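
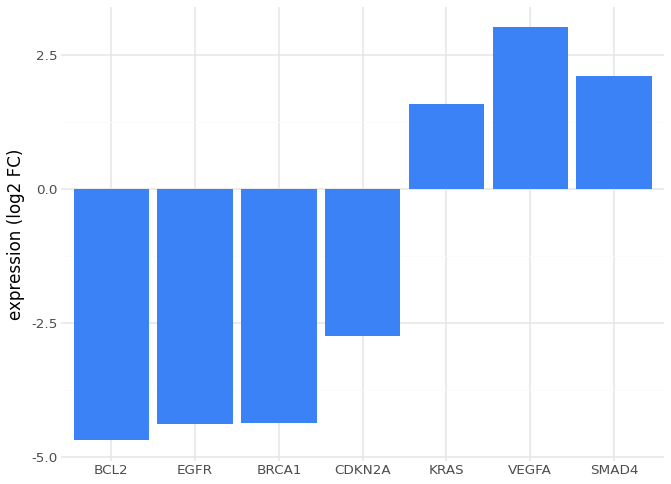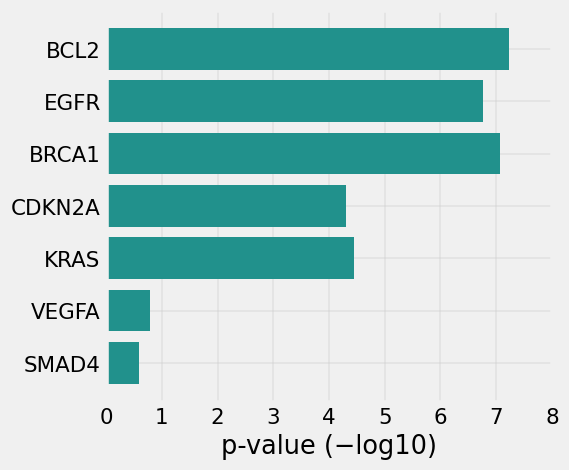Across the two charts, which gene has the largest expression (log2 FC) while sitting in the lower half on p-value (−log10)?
VEGFA

Chart 2 median p-value (−log10) ≈ 4; below-median genes: CDKN2A, VEGFA, SMAD4. Among those, VEGFA has the highest expression (log2 FC) (≈ 3).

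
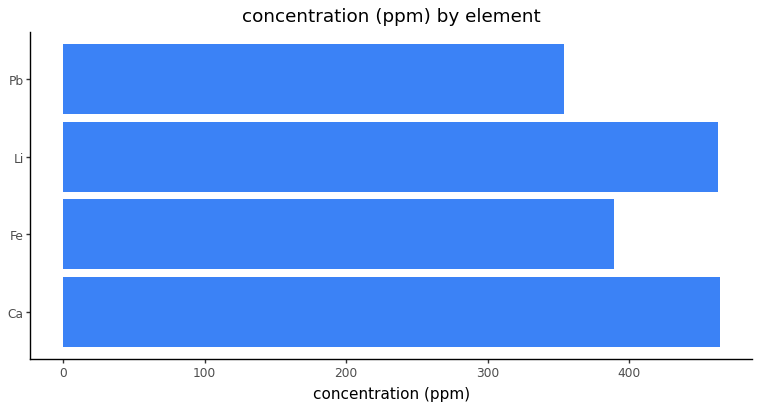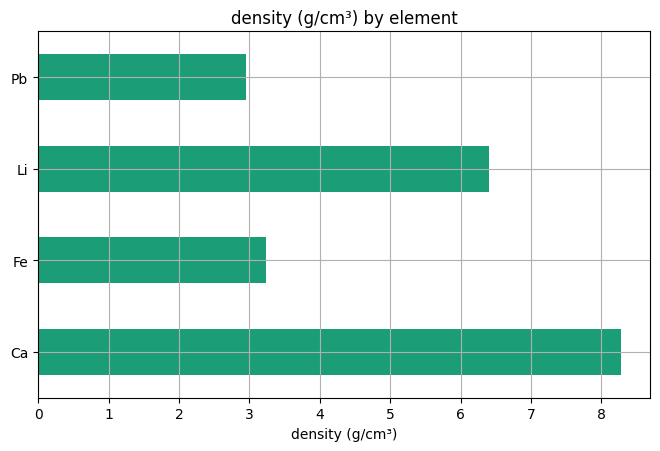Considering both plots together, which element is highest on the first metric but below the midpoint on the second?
Fe

Chart 2 median density (g/cm³) ≈ 5; below-median elements: Fe, Pb. Among those, Fe has the highest concentration (ppm) (≈ 400).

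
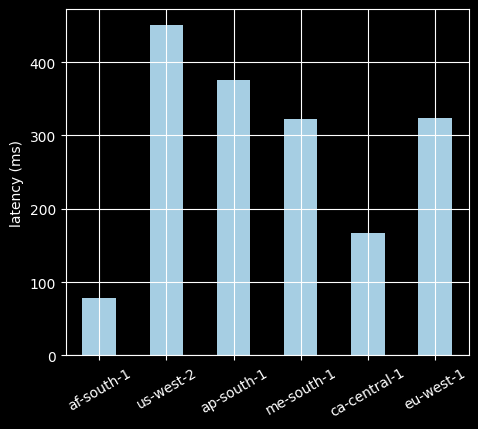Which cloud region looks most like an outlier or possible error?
af-south-1 ≈ 100; the rest sit between ≈ 150 and ≈ 450.

af-south-1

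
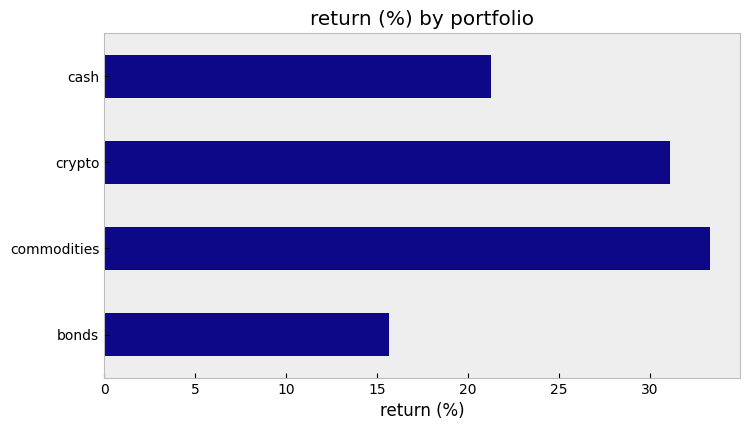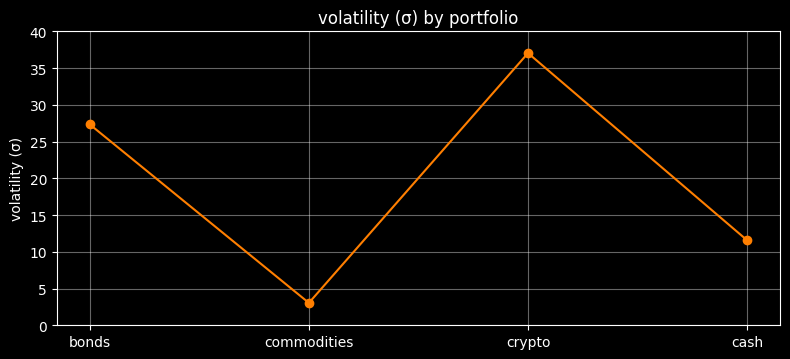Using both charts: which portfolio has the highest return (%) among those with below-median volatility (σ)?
commodities

Chart 2 median volatility (σ) ≈ 20; below-median portfolios: commodities, cash. Among those, commodities has the highest return (%) (≈ 35).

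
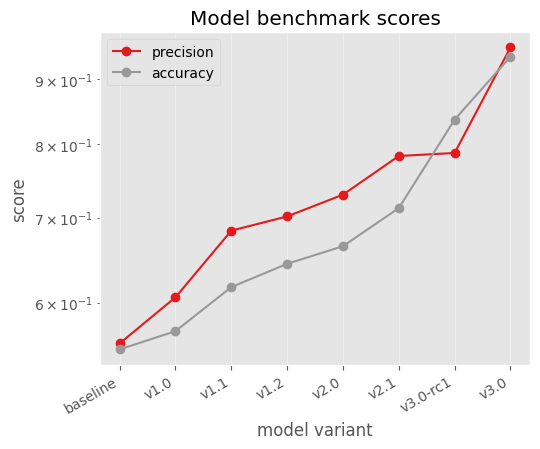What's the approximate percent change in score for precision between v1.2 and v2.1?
≈ +14.3%

v1.2 ≈ 0.70, v2.1 ≈ 0.80; (0.80 − 0.70) / 0.70 ≈ +14.3%.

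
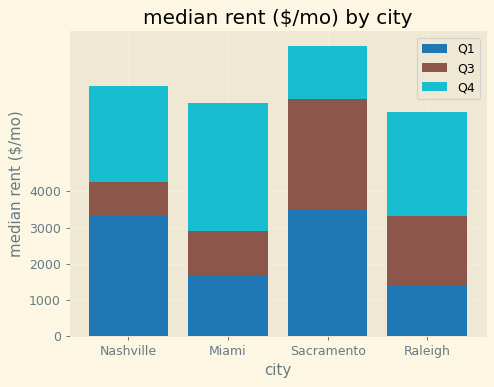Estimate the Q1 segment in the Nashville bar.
Q1 top ≈ 3000, bottom ≈ 0; segment ≈ 3000.

≈ 3000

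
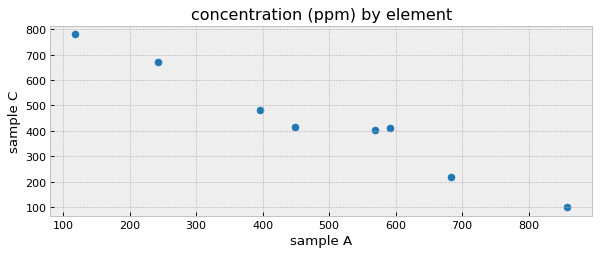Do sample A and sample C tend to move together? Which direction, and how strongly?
Points are negatively correlated; strong (|r| ≈ 1.0).

negative, strong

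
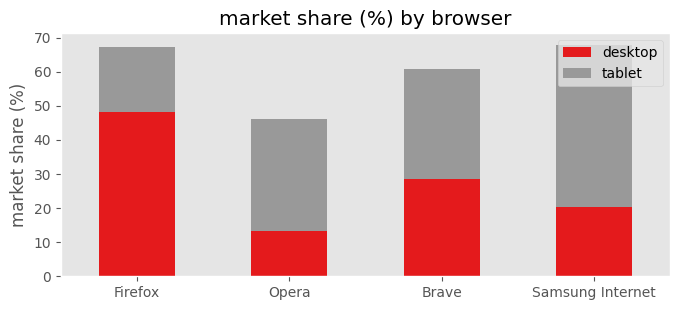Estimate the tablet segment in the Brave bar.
tablet top ≈ 60, bottom ≈ 30; segment ≈ 30.

≈ 30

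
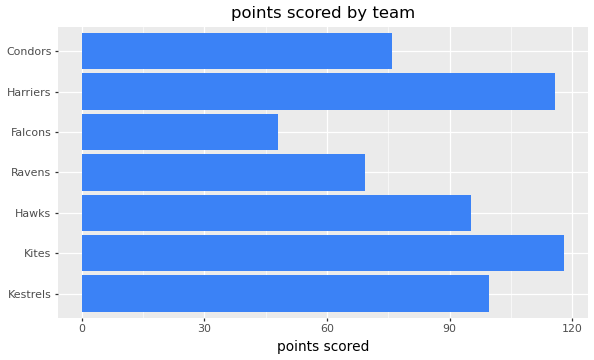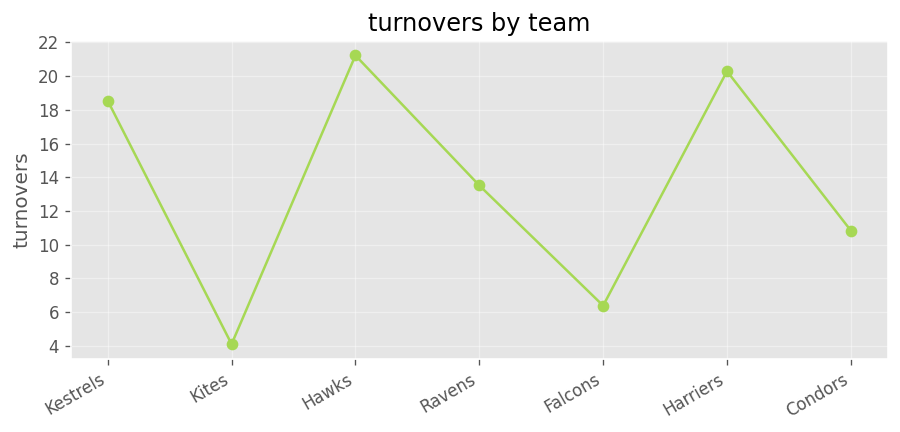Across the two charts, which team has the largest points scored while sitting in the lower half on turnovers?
Chart 2 median turnovers ≈ 14; below-median teams: Kites, Falcons, Condors. Among those, Kites has the highest points scored (≈ 120).

Kites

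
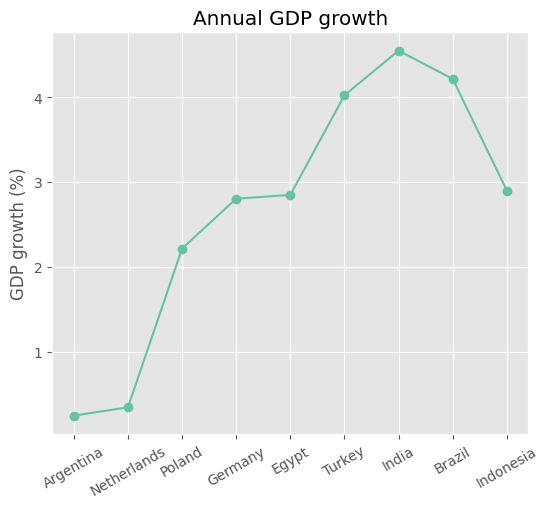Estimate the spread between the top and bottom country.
Max India ≈ 4.5, min Argentina ≈ 0.0; range ≈ 4.5.

≈ 4.5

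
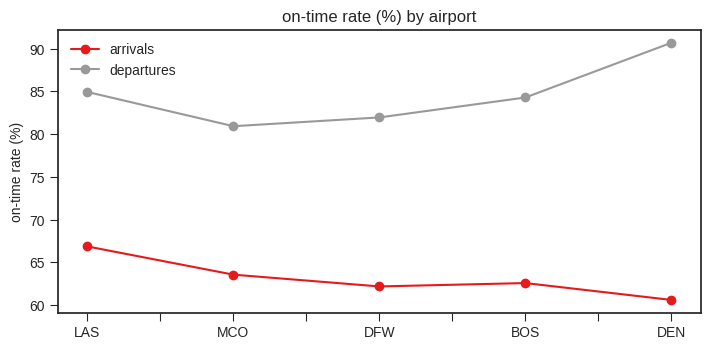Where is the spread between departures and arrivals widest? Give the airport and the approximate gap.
DEN, ≈ 30 %

DEN: departures ≈ 90, arrivals ≈ 60 → gap ≈ 30. Next-largest (BOS) is only ≈ 20.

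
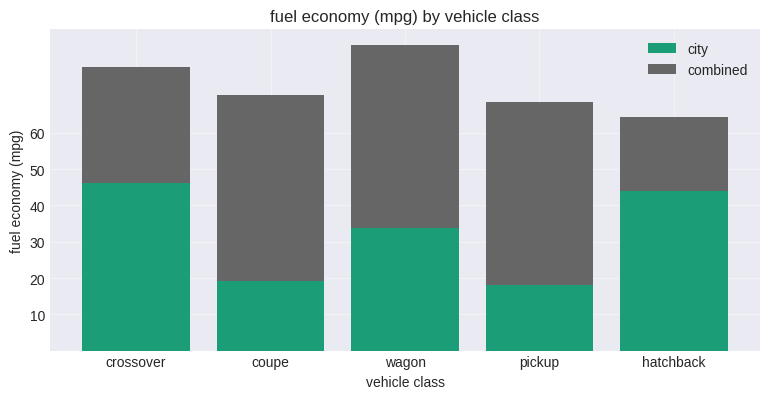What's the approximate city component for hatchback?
city top ≈ 40, bottom ≈ 0; segment ≈ 40.

≈ 40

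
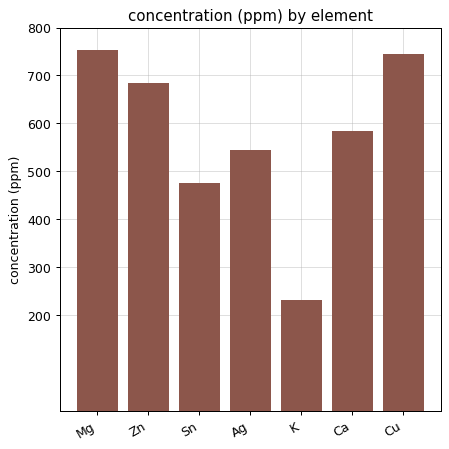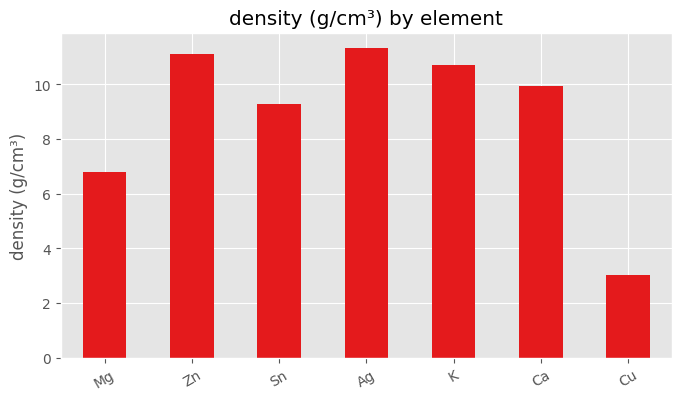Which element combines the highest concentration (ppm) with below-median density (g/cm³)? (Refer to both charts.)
Chart 2 median density (g/cm³) ≈ 10; below-median elements: Mg, Sn, Cu. Among those, Mg has the highest concentration (ppm) (≈ 800).

Mg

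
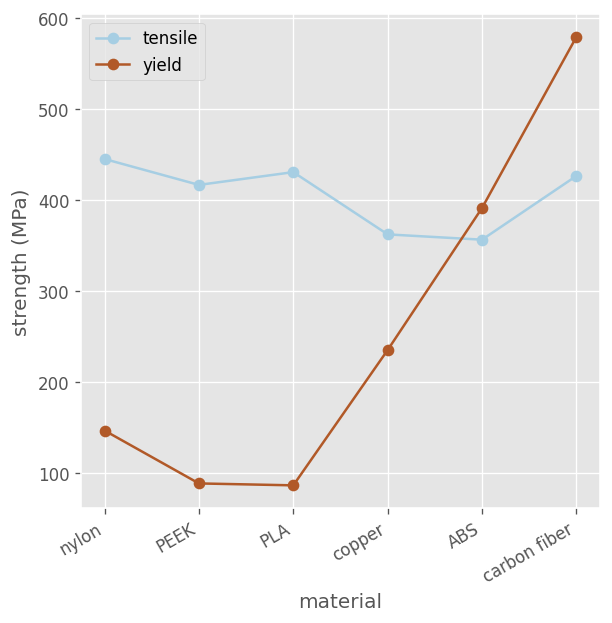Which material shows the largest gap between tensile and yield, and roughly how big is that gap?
PLA, ≈ 350 MPa

PLA: tensile ≈ 450, yield ≈ 100 → gap ≈ 350. Next-largest (PEEK) is only ≈ 300.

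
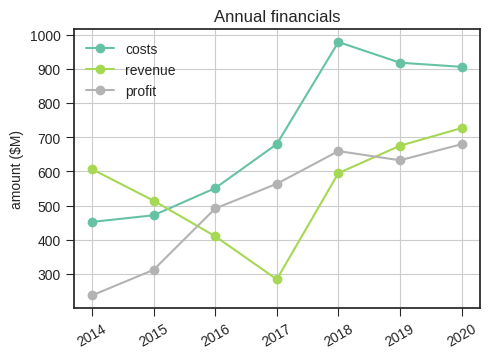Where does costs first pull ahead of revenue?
2015: costs ≈ 500 vs revenue ≈ 500 (not yet); 2016: costs ≈ 600 vs revenue ≈ 400 (first crossover).

2016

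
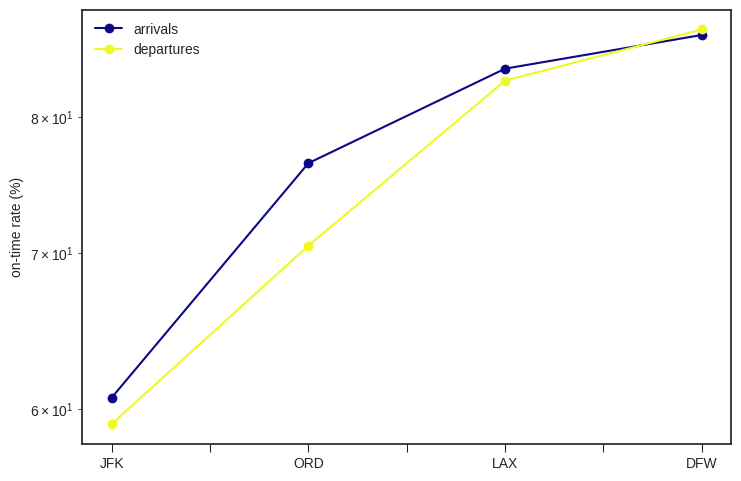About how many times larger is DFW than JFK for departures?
≈ 1.42×

DFW ≈ 85, JFK ≈ 60; 85/60 ≈ 1.42.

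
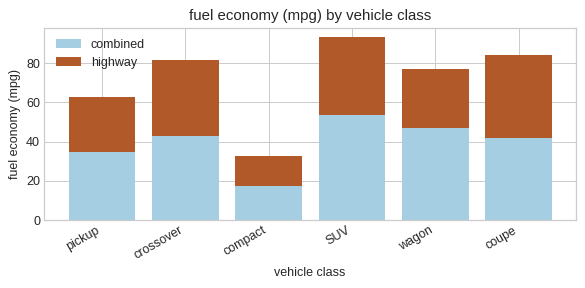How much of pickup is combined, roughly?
≈ 30

combined top ≈ 30, bottom ≈ 0; segment ≈ 30.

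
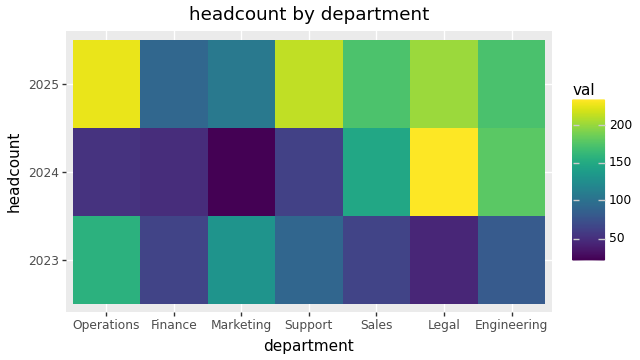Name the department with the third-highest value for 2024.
Top 4 for 2024: Legal ≈ 240, Engineering ≈ 180, Sales ≈ 140, Support ≈ 60.

Sales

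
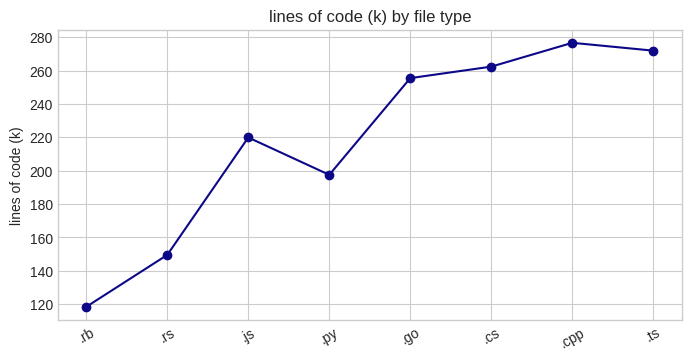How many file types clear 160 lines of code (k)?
6

Above 160: .js, .py, .go, .cs, .cpp, .ts.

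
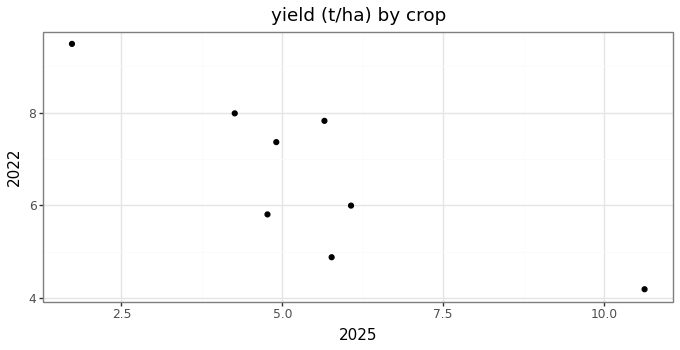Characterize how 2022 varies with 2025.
Points are negatively correlated; strong (|r| ≈ 0.8).

negative, strong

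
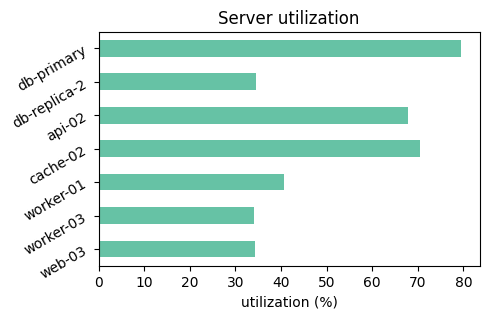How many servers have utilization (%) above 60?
Above 60: cache-02, api-02, db-primary.

3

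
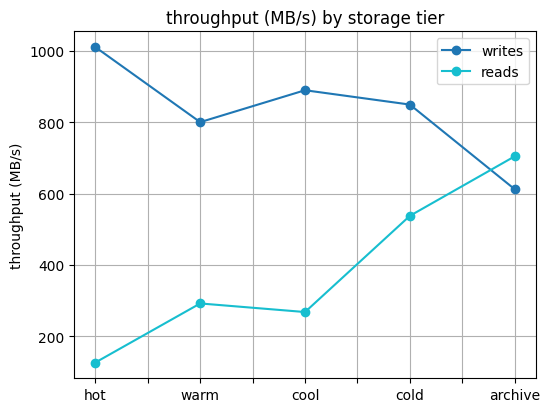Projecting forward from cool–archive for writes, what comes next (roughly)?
≈ 450

Last three: 900, 800, 600 → slope ≈ -150/step → next ≈ 450.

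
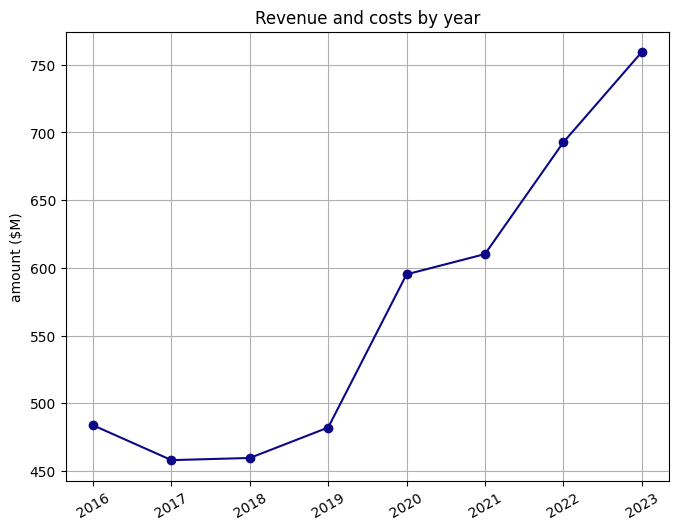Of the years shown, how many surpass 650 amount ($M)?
2

Above 650: 2022, 2023.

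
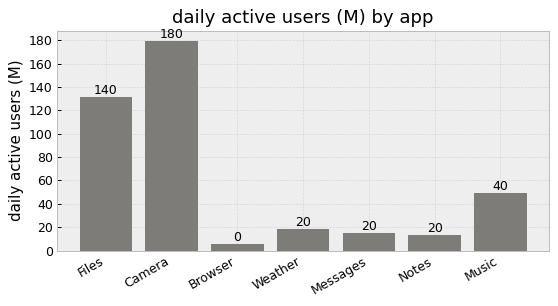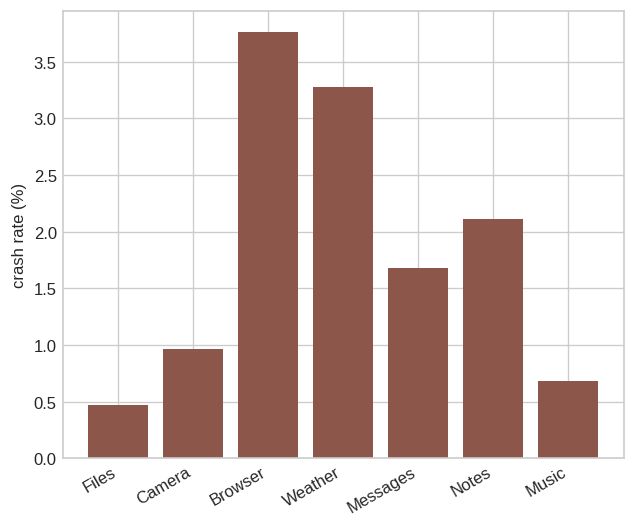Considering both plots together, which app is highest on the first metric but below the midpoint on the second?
Camera

Chart 2 median crash rate (%) ≈ 1.5; below-median apps: Files, Camera, Music. Among those, Camera has the highest daily active users (M) (≈ 180).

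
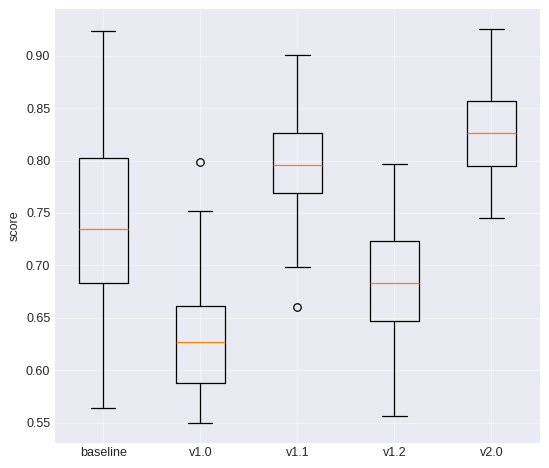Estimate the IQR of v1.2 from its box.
Q3 ≈ 0.72, Q1 ≈ 0.64; IQR ≈ 0.08.

≈ 0.08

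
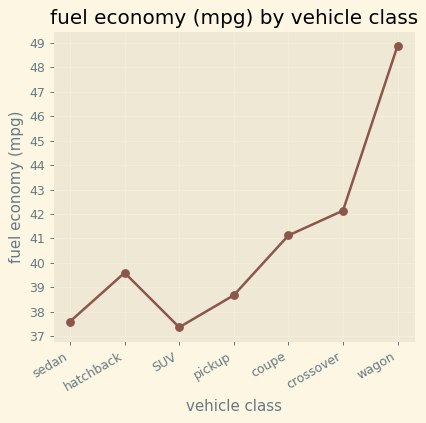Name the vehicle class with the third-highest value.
coupe

Top 4: wagon ≈ 49, crossover ≈ 42, coupe ≈ 41, hatchback ≈ 40.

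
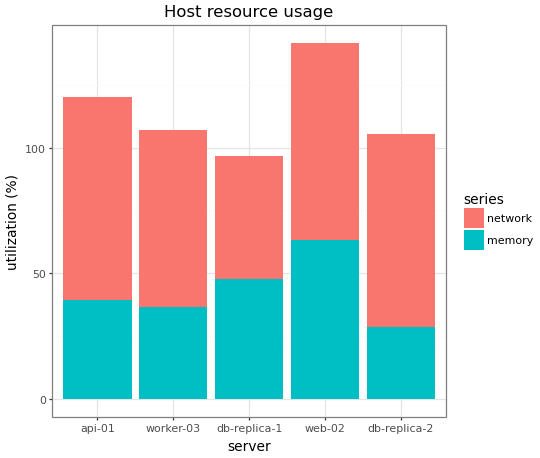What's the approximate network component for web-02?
≈ 80

network top ≈ 140, bottom ≈ 60; segment ≈ 80.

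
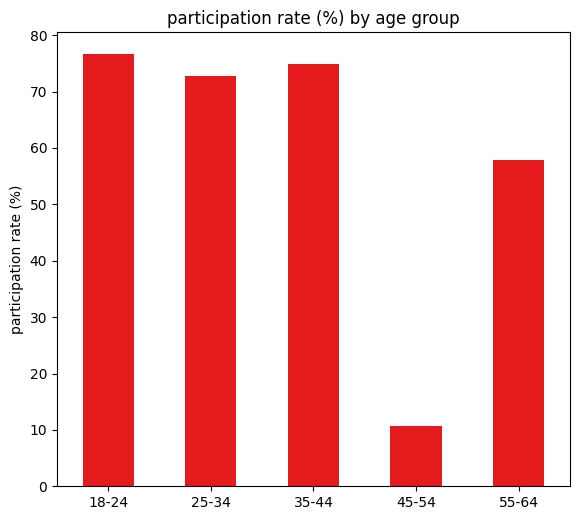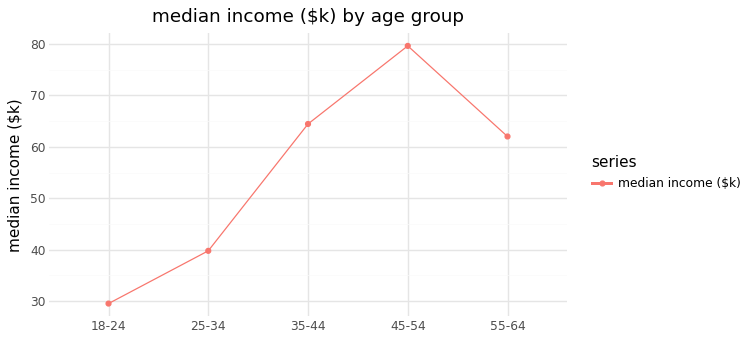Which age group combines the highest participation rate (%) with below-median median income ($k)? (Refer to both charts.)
Chart 2 median median income ($k) ≈ 60; below-median age groups: 18-24, 25-34. Among those, 18-24 has the highest participation rate (%) (≈ 80).

18-24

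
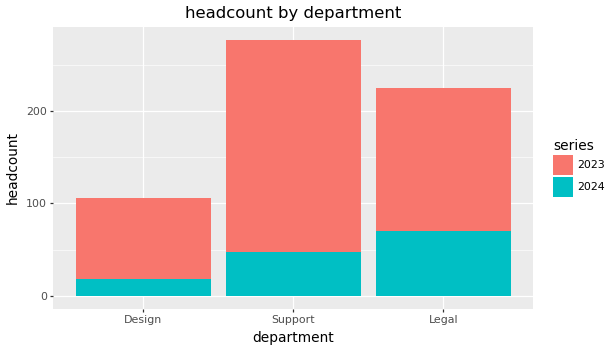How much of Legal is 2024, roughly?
2024 top ≈ 75, bottom ≈ 0; segment ≈ 75.

≈ 75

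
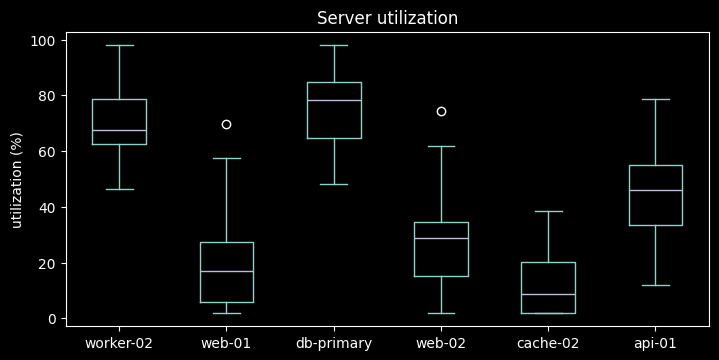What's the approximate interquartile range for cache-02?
Q3 ≈ 20, Q1 ≈ 0; IQR ≈ 20.

≈ 20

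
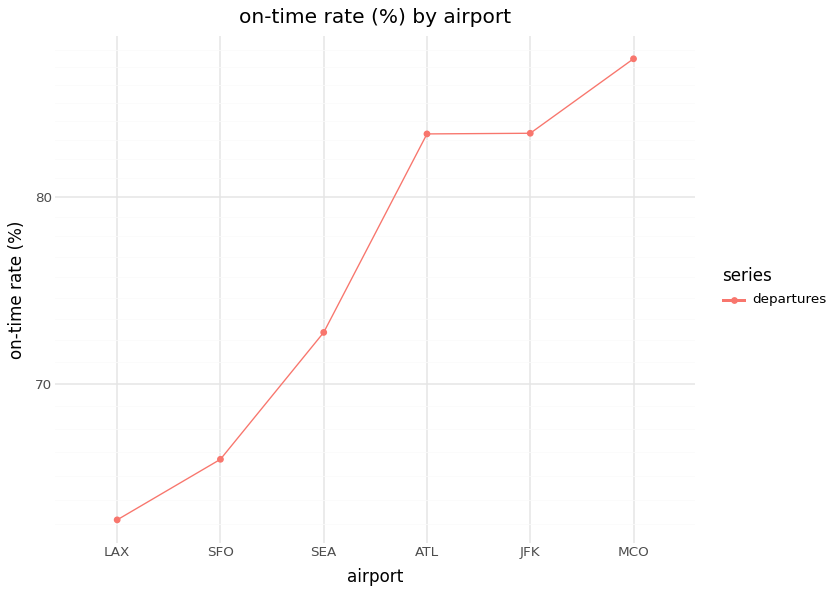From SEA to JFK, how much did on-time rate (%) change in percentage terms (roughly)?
SEA ≈ 75, JFK ≈ 85; (85 − 75) / 75 ≈ +13.3%.

≈ +13.3%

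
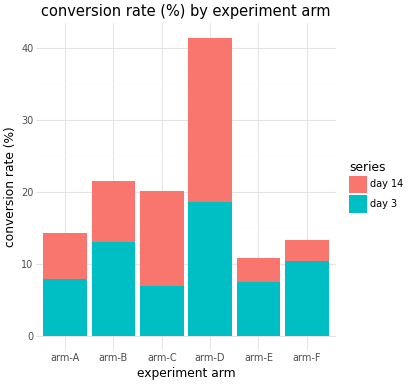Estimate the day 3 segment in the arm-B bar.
≈ 15

day 3 top ≈ 15, bottom ≈ 0; segment ≈ 15.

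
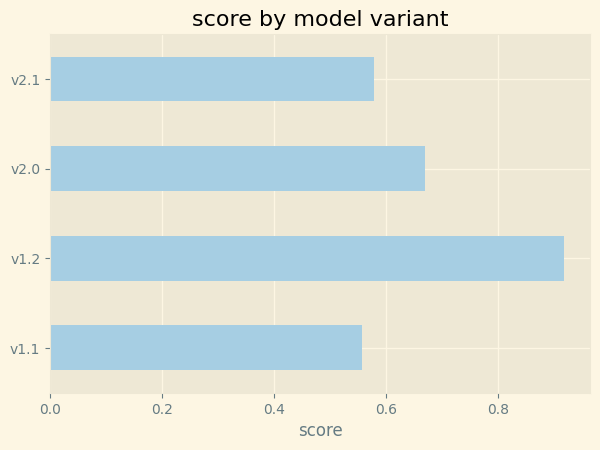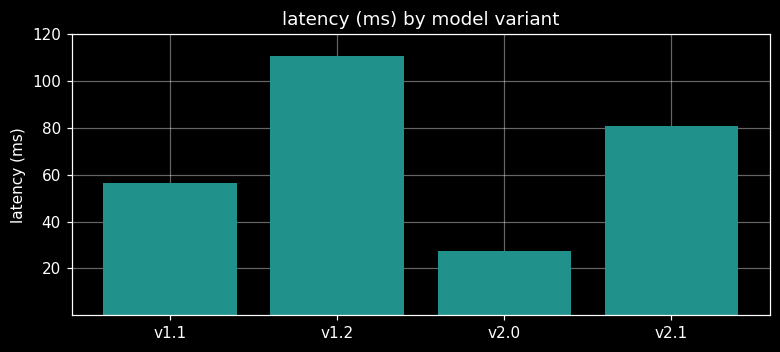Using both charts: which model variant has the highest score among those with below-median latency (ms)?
Chart 2 median latency (ms) ≈ 60; below-median model variants: v1.1, v2.0. Among those, v2.0 has the highest score (≈ 0.7).

v2.0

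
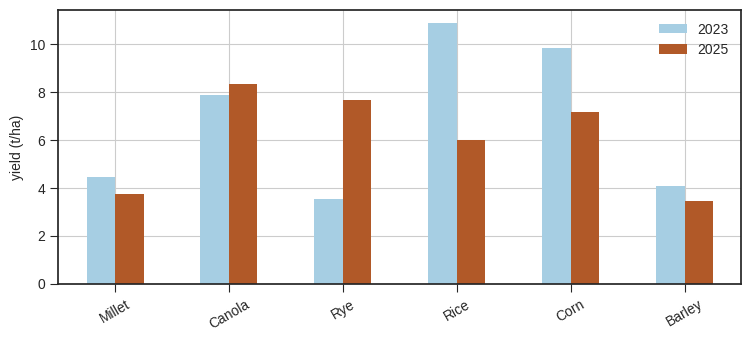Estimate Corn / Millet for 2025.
≈ 1.75×

Corn ≈ 7, Millet ≈ 4; 7/4 ≈ 1.75.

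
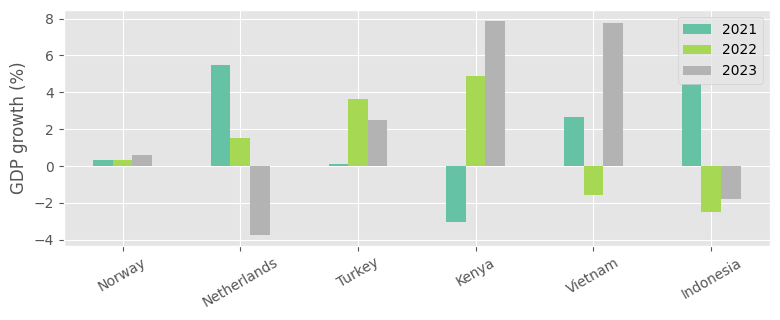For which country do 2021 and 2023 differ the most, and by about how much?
Kenya: 2021 ≈ -3, 2023 ≈ 8 → gap ≈ 11. Next-largest (Netherlands) is only ≈ 9.

Kenya, ≈ 11 %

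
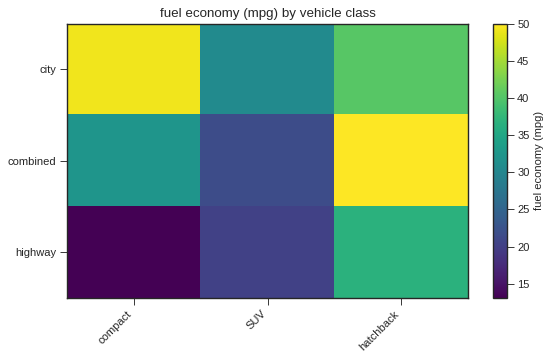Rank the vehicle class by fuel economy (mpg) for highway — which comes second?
Top 3 for highway: hatchback ≈ 35, SUV ≈ 20, compact ≈ 15.

SUV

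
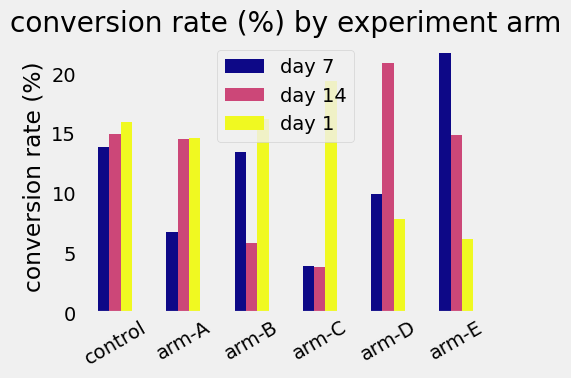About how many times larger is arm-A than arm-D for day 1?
≈ 1.75×

arm-A ≈ 14, arm-D ≈ 8; 14/8 ≈ 1.75.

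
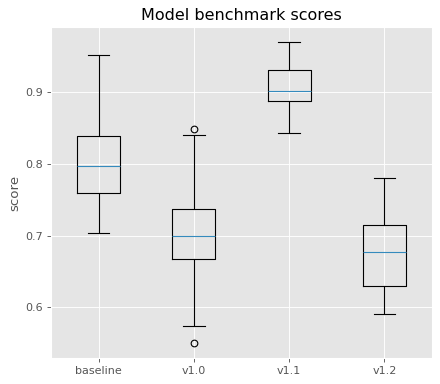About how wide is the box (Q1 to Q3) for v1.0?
Q3 ≈ 0.74, Q1 ≈ 0.66; IQR ≈ 0.08.

≈ 0.08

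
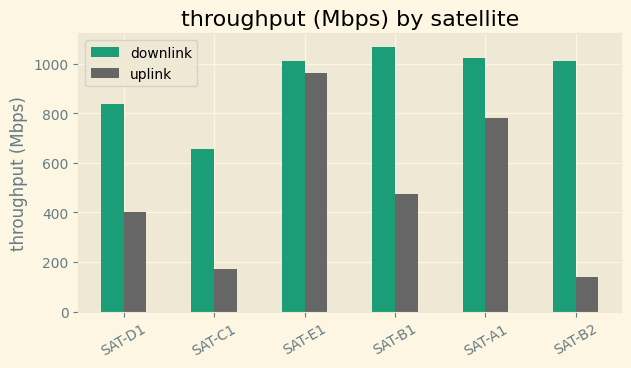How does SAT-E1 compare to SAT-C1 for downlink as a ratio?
≈ 1.43×

SAT-E1 ≈ 1000, SAT-C1 ≈ 700; 1000/700 ≈ 1.43.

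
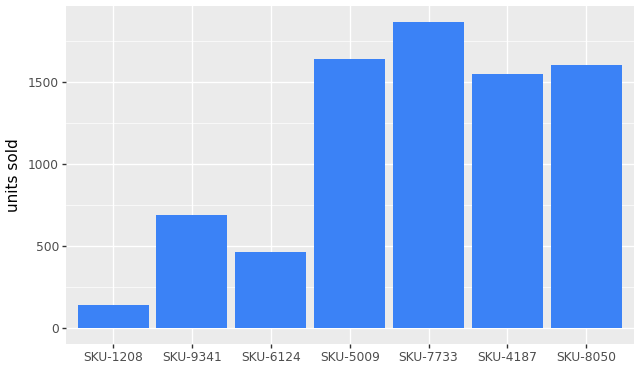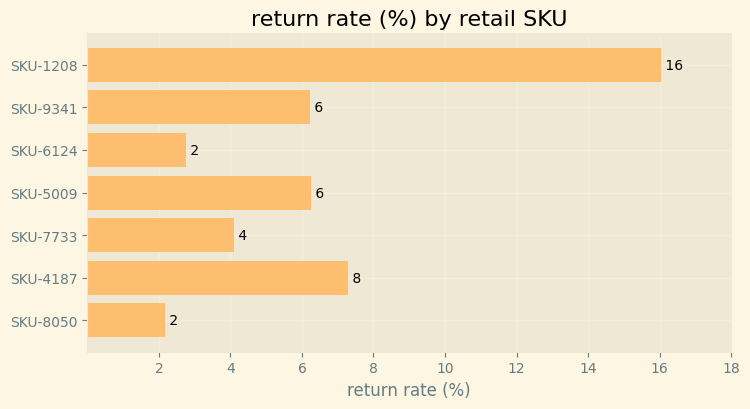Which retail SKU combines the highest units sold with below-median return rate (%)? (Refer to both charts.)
Chart 2 median return rate (%) ≈ 6; below-median retail SKUs: SKU-6124, SKU-7733, SKU-8050. Among those, SKU-7733 has the highest units sold (≈ 1800).

SKU-7733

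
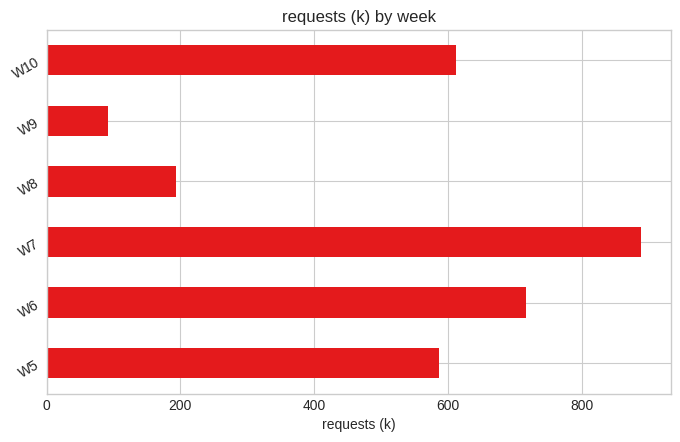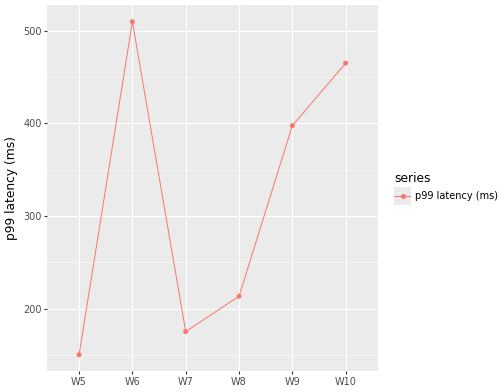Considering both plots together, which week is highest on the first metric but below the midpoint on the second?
Chart 2 median p99 latency (ms) ≈ 300; below-median weeks: W5, W7, W8. Among those, W7 has the highest requests (k) (≈ 900).

W7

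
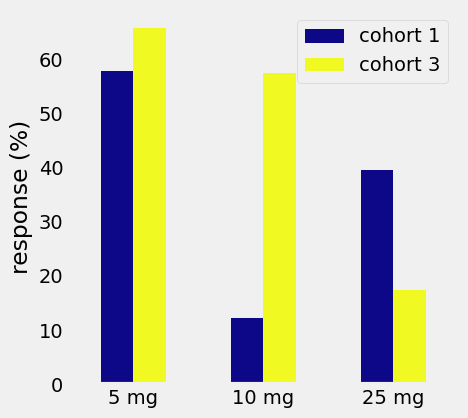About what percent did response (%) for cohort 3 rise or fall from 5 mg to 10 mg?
5 mg ≈ 70, 10 mg ≈ 60; (60 − 70) / 70 ≈ -14.3%.

≈ -14.3%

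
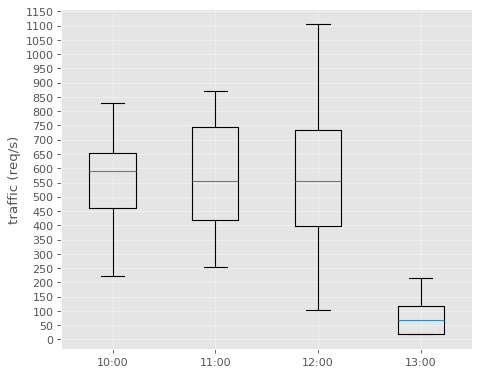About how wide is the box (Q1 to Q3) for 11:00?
Q3 ≈ 750, Q1 ≈ 400; IQR ≈ 350.

≈ 350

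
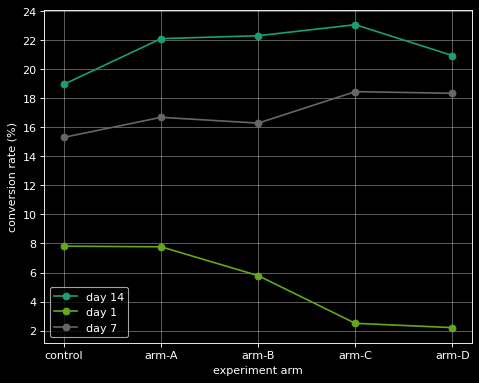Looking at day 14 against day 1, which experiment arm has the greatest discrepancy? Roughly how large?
arm-C, ≈ 22 %

arm-C: day 14 ≈ 24, day 1 ≈ 2 → gap ≈ 22. Next-largest (arm-D) is only ≈ 18.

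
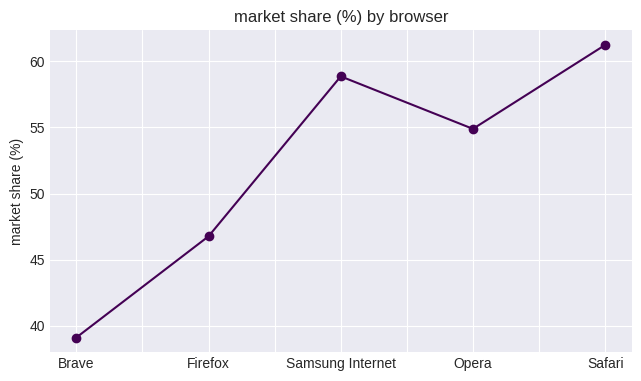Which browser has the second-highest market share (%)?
Samsung Internet

Top 3: Safari ≈ 62, Samsung Internet ≈ 58, Opera ≈ 54.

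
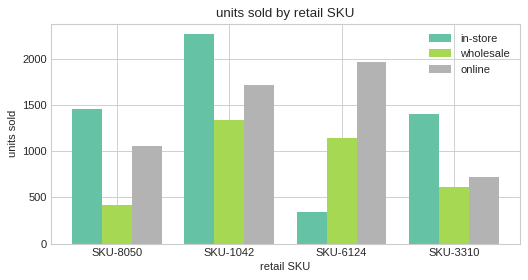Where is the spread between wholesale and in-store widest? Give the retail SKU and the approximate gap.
SKU-8050, ≈ 1000

SKU-8050: wholesale ≈ 400, in-store ≈ 1400 → gap ≈ 1000. Next-largest (SKU-1042) is only ≈ 800.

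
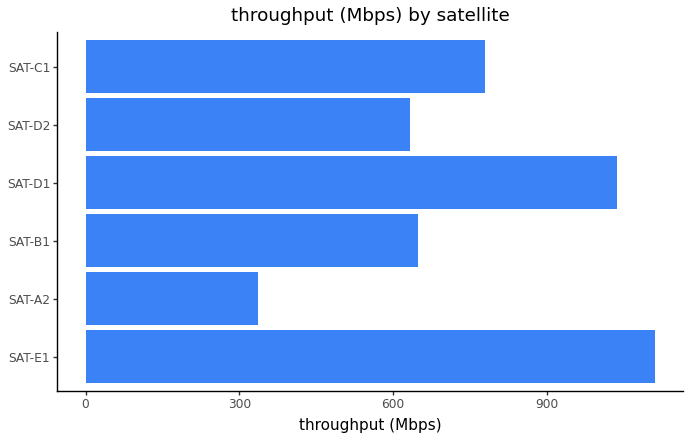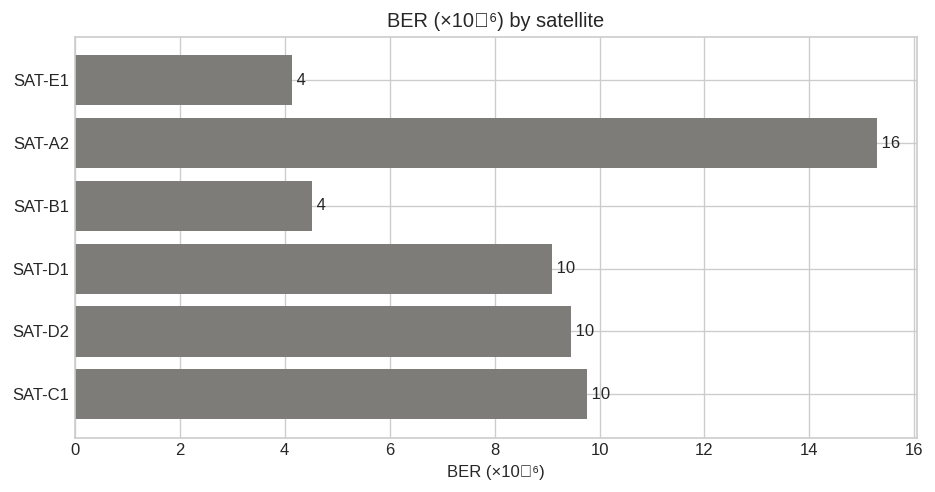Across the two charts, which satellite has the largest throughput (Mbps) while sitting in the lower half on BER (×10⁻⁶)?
SAT-E1

Chart 2 median BER (×10⁻⁶) ≈ 10; below-median satellites: SAT-E1, SAT-B1, SAT-D1. Among those, SAT-E1 has the highest throughput (Mbps) (≈ 1200).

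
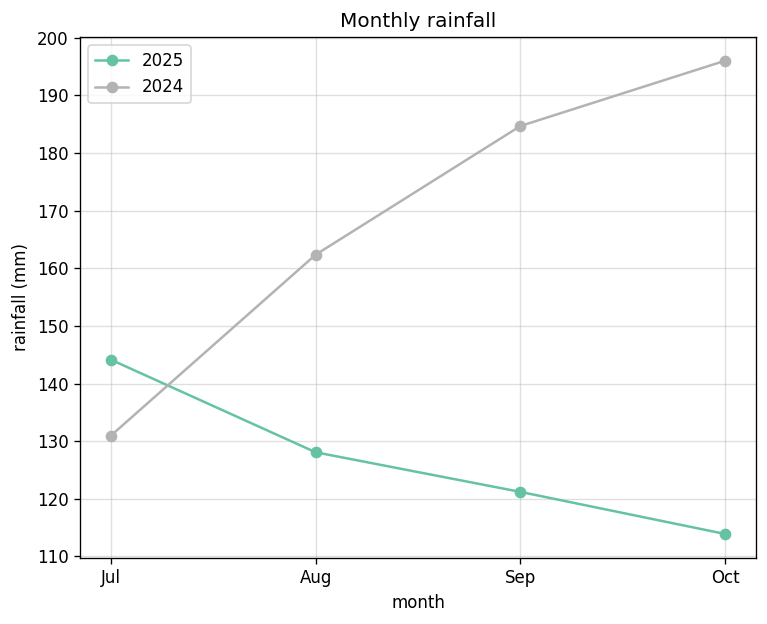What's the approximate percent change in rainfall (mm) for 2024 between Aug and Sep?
≈ +12.5%

Aug ≈ 160, Sep ≈ 180; (180 − 160) / 160 ≈ +12.5%.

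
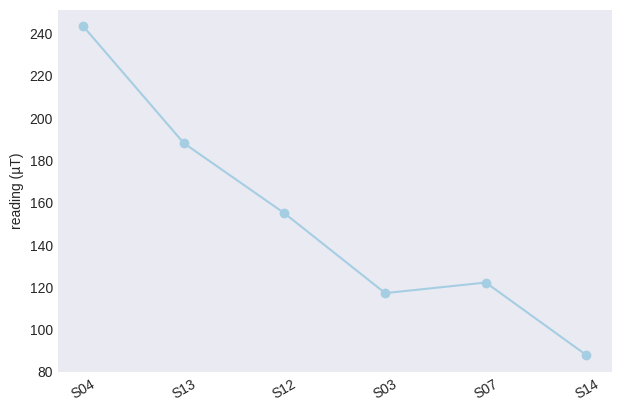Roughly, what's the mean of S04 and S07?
(240 + 120) / 2 ≈ 180.

≈ 180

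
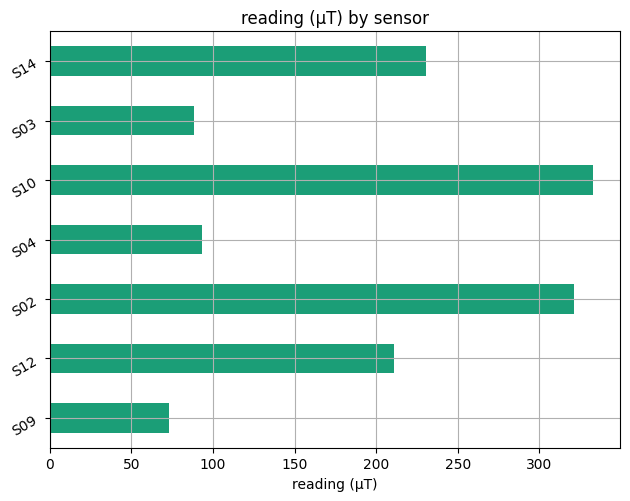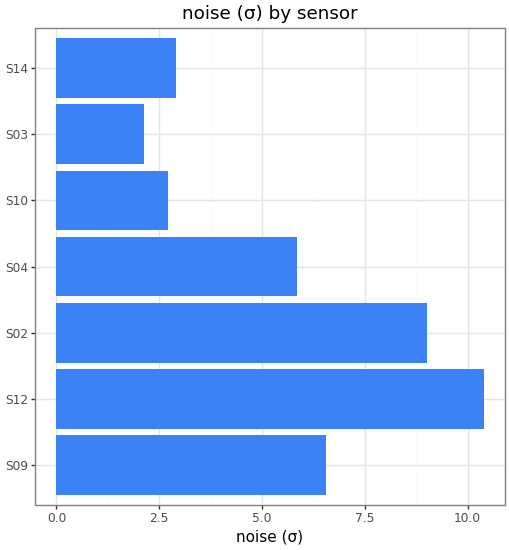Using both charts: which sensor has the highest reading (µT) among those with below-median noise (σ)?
S10

Chart 2 median noise (σ) ≈ 6; below-median sensors: S10, S03, S14. Among those, S10 has the highest reading (µT) (≈ 350).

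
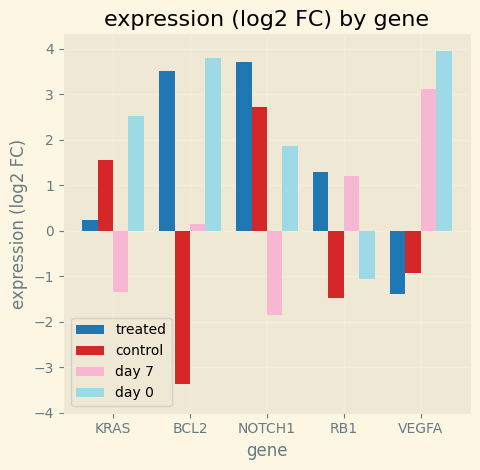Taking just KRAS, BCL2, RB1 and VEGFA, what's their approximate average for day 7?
(-1 + 0 + 1 + 3) / 4 ≈ 1.

≈ 1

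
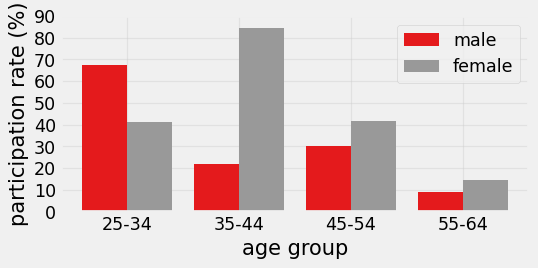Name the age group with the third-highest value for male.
Top 4 for male: 25-34 ≈ 70, 45-54 ≈ 30, 35-44 ≈ 20, 55-64 ≈ 10.

35-44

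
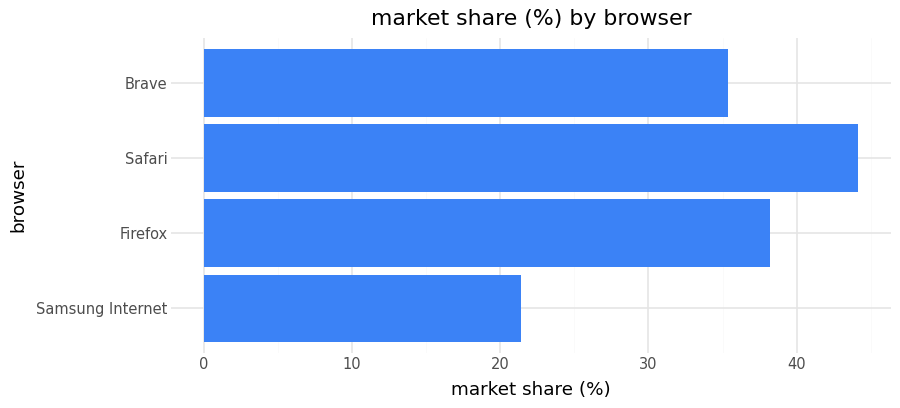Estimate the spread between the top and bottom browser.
≈ 25

Max Safari ≈ 45, min Samsung Internet ≈ 20; range ≈ 25.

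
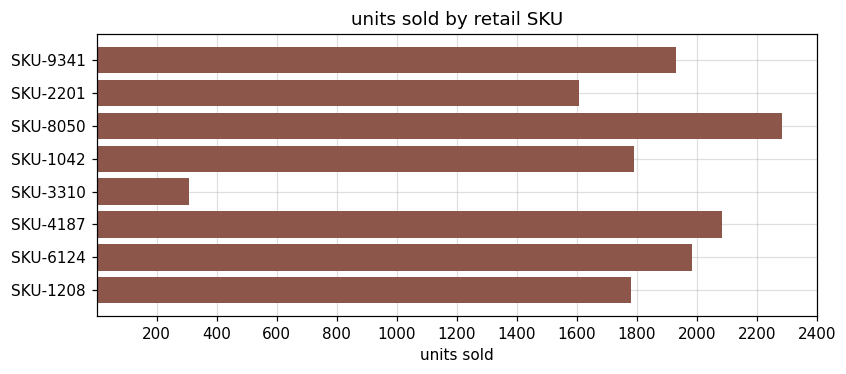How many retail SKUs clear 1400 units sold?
Above 1400: SKU-9341, SKU-2201, SKU-8050, SKU-1042, SKU-4187, SKU-6124, SKU-1208.

7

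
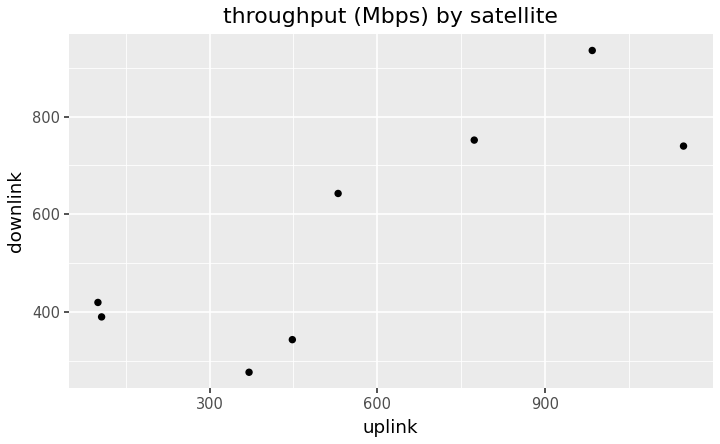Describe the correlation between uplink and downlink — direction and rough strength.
positive, strong

Points are positively correlated; strong (|r| ≈ 0.8).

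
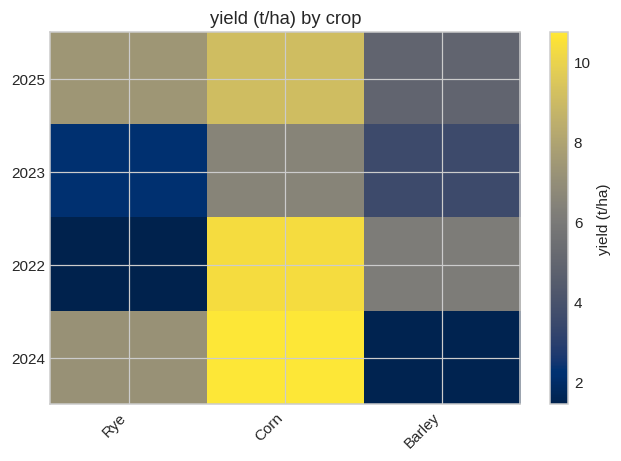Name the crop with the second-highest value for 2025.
Top 3 for 2025: Corn ≈ 9, Rye ≈ 7, Barley ≈ 5.

Rye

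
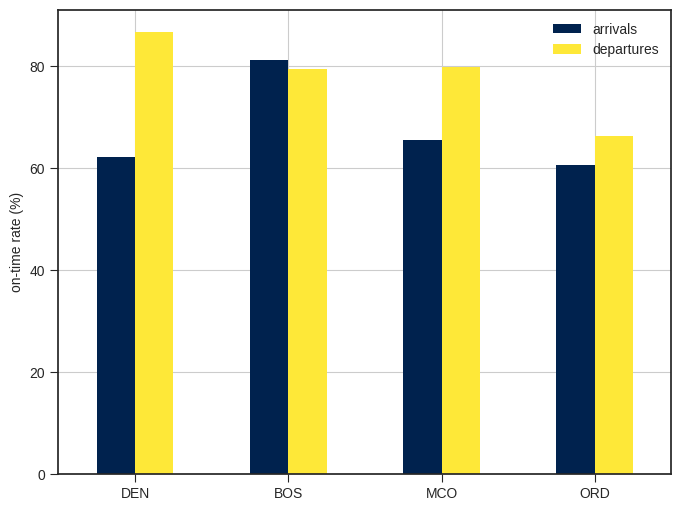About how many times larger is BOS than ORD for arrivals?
≈ 1.33×

BOS ≈ 80, ORD ≈ 60; 80/60 ≈ 1.33.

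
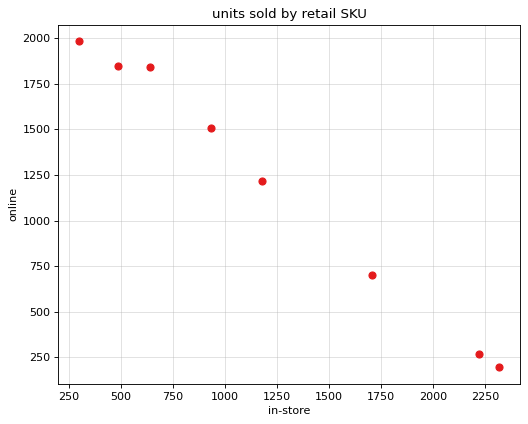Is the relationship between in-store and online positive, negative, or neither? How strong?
Points are negatively correlated; strong (|r| ≈ 1.0).

negative, strong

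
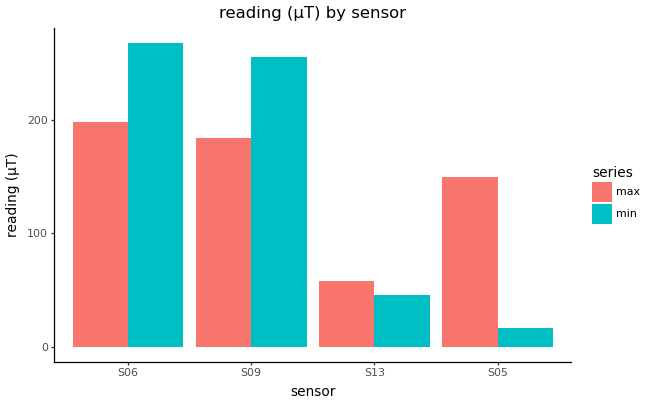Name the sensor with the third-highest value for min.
S13

Top 4 for min: S06 ≈ 275, S09 ≈ 250, S13 ≈ 50, S05 ≈ 25.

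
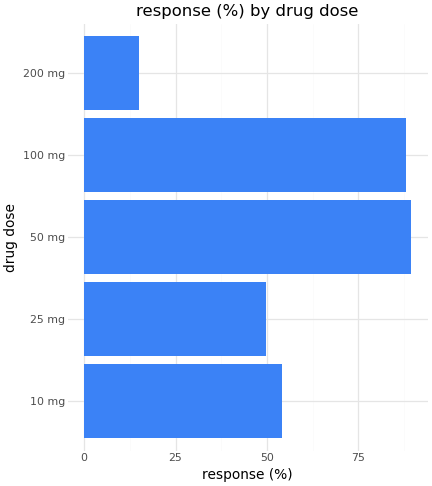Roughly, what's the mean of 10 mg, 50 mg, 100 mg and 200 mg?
(50 + 90 + 90 + 20) / 4 ≈ 62.

≈ 62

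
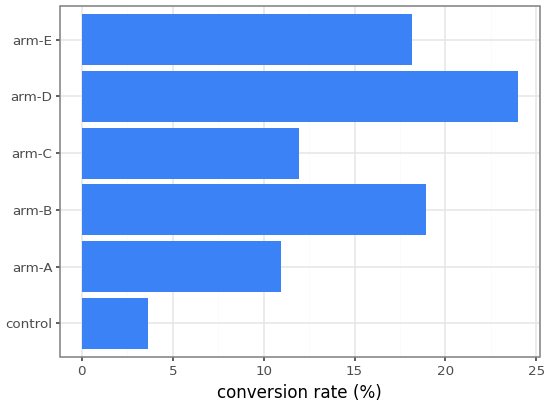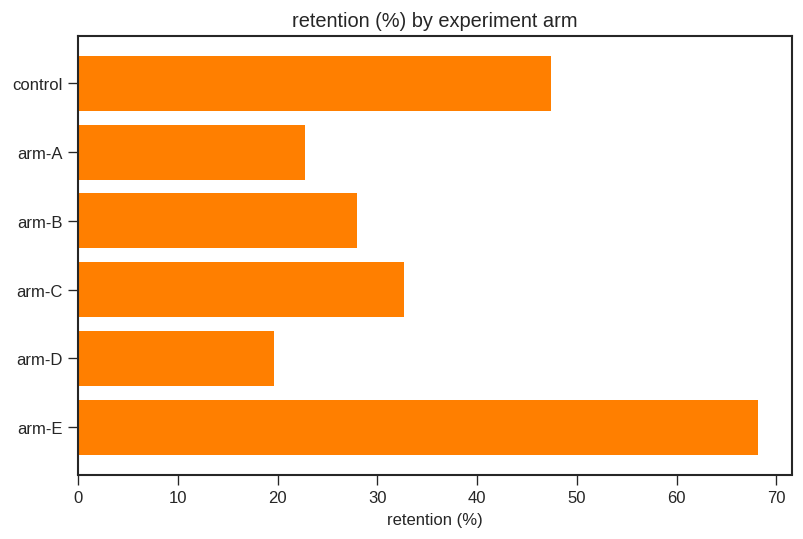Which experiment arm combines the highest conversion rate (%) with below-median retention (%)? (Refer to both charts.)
Chart 2 median retention (%) ≈ 30; below-median experiment arms: arm-A, arm-B, arm-D. Among those, arm-D has the highest conversion rate (%) (≈ 25).

arm-D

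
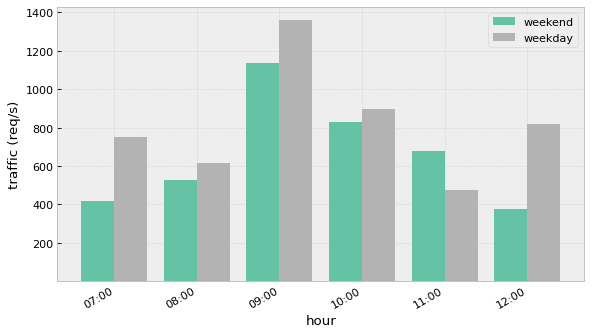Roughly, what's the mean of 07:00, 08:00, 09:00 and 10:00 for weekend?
(400 + 600 + 1200 + 800) / 4 ≈ 750.

≈ 750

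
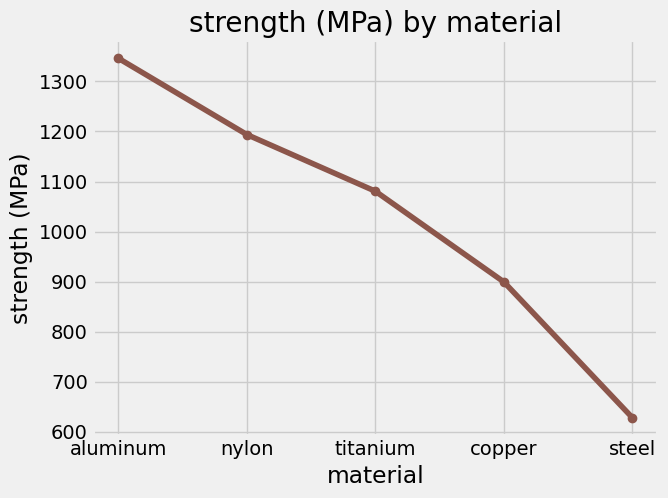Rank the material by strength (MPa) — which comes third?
titanium

Top 4: aluminum ≈ 1300, nylon ≈ 1200, titanium ≈ 1100, copper ≈ 900.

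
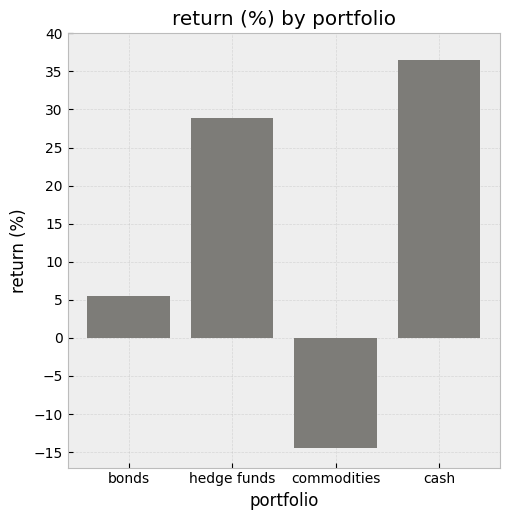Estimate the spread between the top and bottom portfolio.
Max cash ≈ 35, min commodities ≈ -15; range ≈ 50.

≈ 50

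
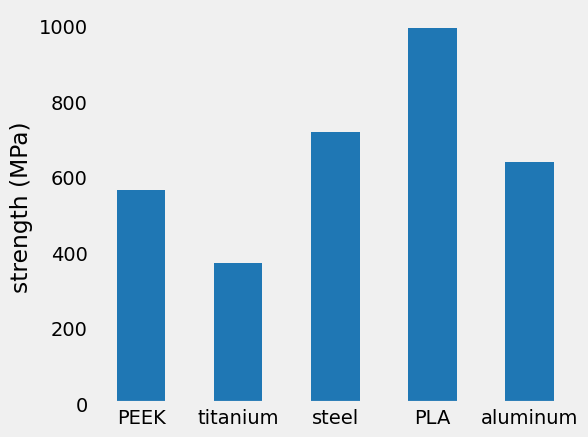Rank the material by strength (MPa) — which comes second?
steel

Top 3: PLA ≈ 1000, steel ≈ 700, aluminum ≈ 600.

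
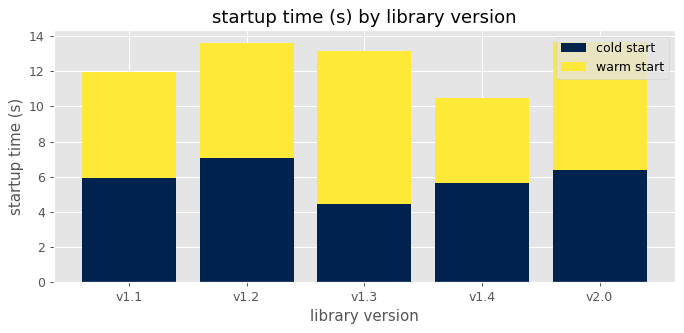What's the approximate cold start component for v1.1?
cold start top ≈ 6, bottom ≈ 0; segment ≈ 6.

≈ 6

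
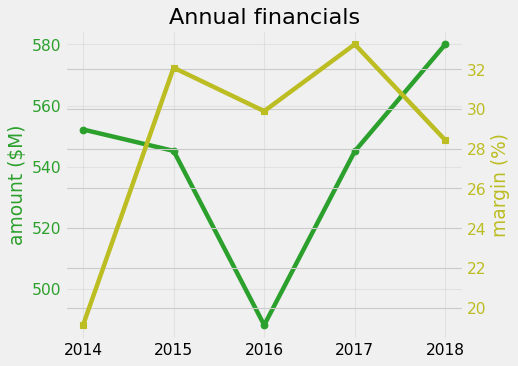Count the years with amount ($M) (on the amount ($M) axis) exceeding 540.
4

Above 540: 2014, 2015, 2017, 2018.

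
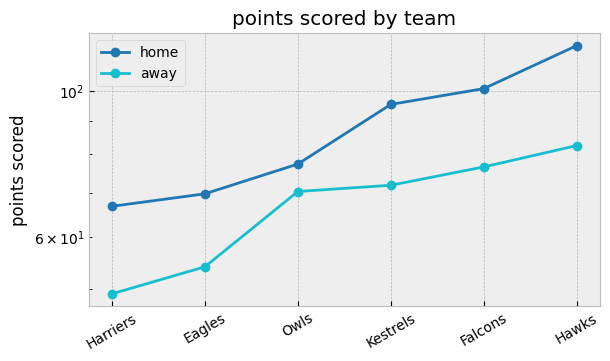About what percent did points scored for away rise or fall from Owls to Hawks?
Owls ≈ 70, Hawks ≈ 80; (80 − 70) / 70 ≈ +14.3%.

≈ +14.3%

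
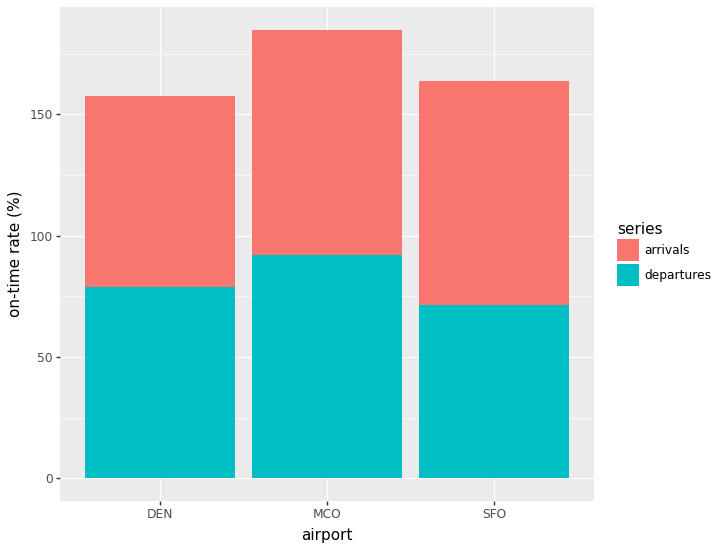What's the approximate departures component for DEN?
≈ 80

departures top ≈ 80, bottom ≈ 0; segment ≈ 80.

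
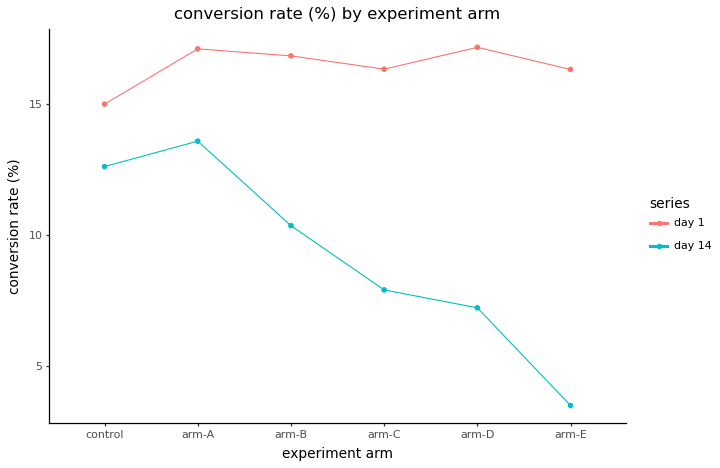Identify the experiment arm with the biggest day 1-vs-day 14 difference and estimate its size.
arm-E: day 1 ≈ 16, day 14 ≈ 4 → gap ≈ 12. Next-largest (arm-D) is only ≈ 10.

arm-E, ≈ 12 %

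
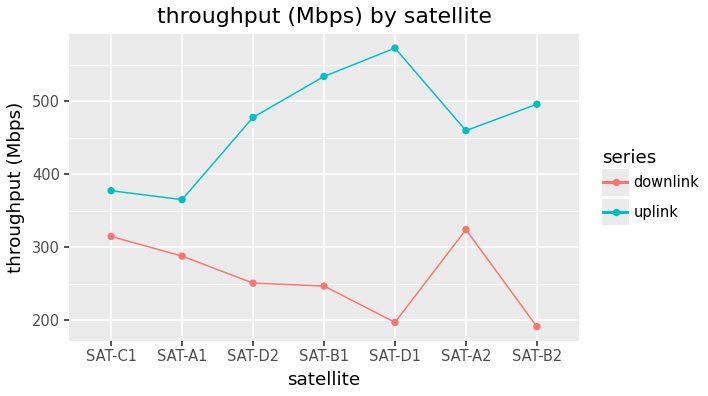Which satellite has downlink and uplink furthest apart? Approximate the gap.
SAT-D1: downlink ≈ 200, uplink ≈ 550 → gap ≈ 350. Next-largest (SAT-B2) is only ≈ 300.

SAT-D1, ≈ 350 Mbps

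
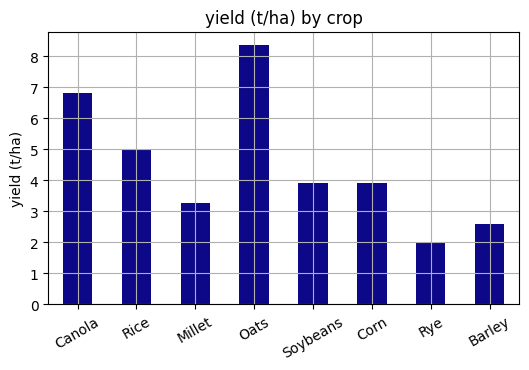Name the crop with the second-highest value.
Canola

Top 3: Oats ≈ 8, Canola ≈ 7, Rice ≈ 5.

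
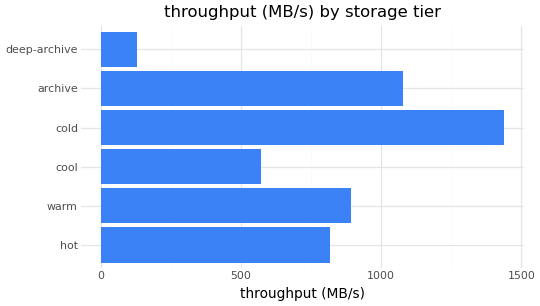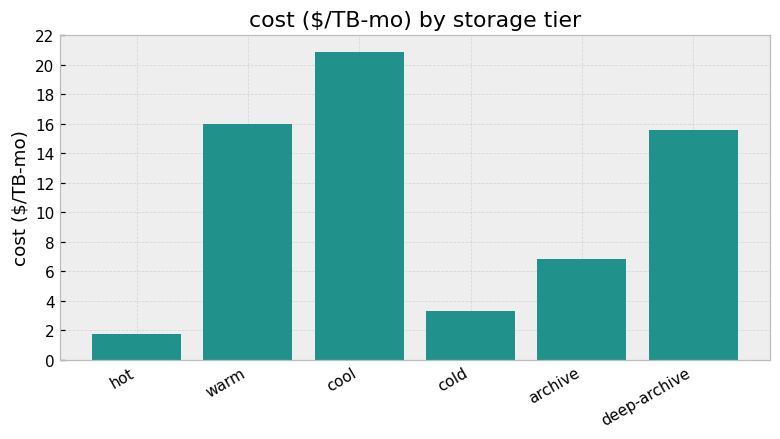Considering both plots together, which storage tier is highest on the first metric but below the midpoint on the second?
Chart 2 median cost ($/TB-mo) ≈ 12; below-median storage tiers: hot, cold, archive. Among those, cold has the highest throughput (MB/s) (≈ 1400).

cold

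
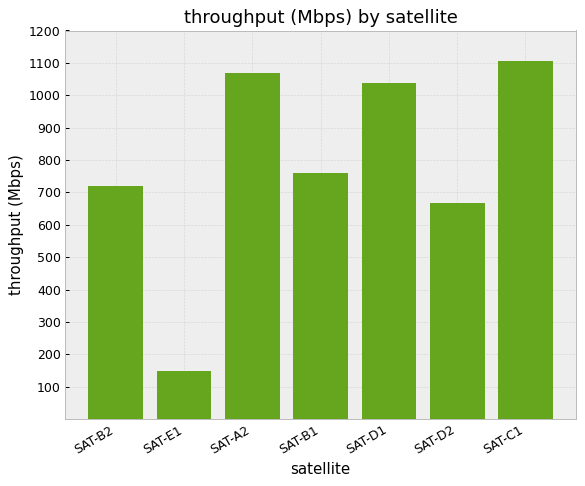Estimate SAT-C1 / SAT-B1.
≈ 1.38×

SAT-C1 ≈ 1100, SAT-B1 ≈ 800; 1100/800 ≈ 1.38.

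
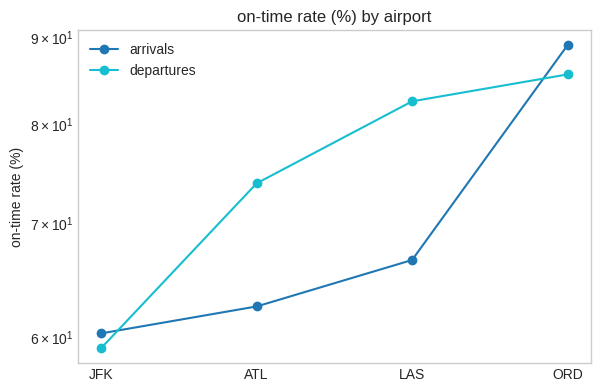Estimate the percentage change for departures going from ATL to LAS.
ATL ≈ 75, LAS ≈ 85; (85 − 75) / 75 ≈ +13.3%.

≈ +13.3%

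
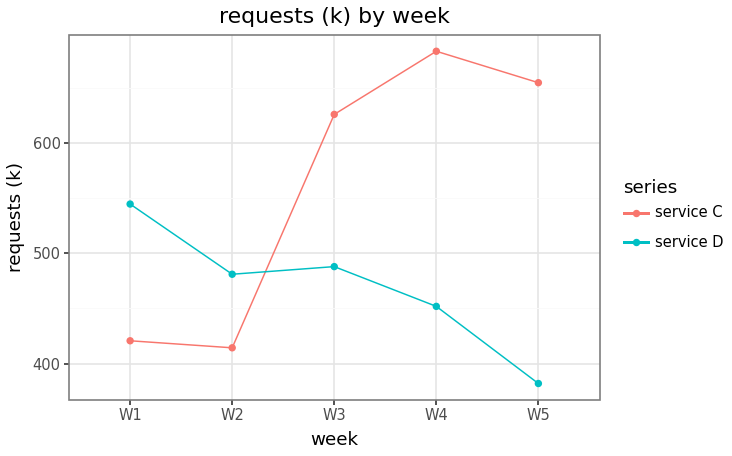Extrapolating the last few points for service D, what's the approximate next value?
Last three: 500, 450, 400 → slope ≈ -50/step → next ≈ 350.

≈ 350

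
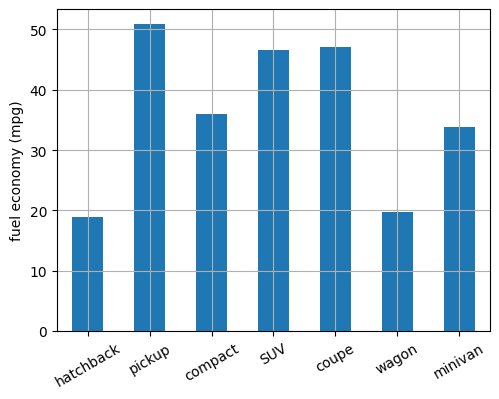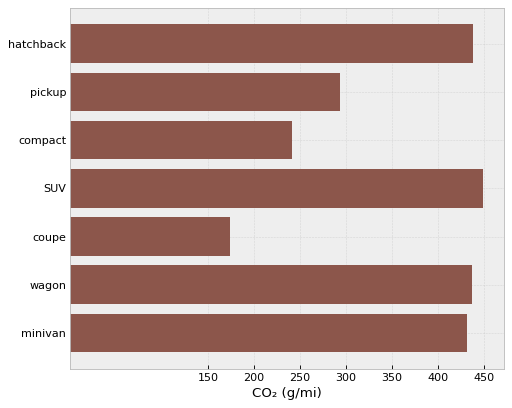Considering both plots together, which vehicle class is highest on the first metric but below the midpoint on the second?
pickup

Chart 2 median CO₂ (g/mi) ≈ 450; below-median vehicle classes: pickup, compact, coupe. Among those, pickup has the highest fuel economy (mpg) (≈ 50).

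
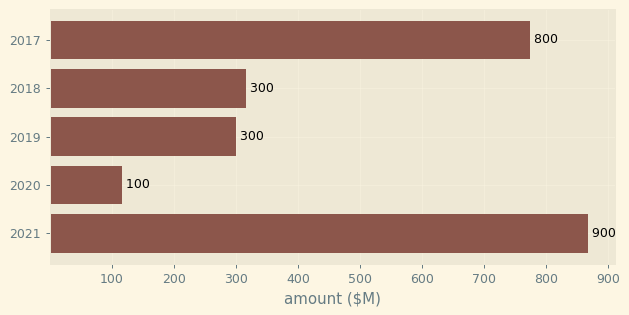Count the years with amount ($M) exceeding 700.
Above 700: 2017, 2021.

2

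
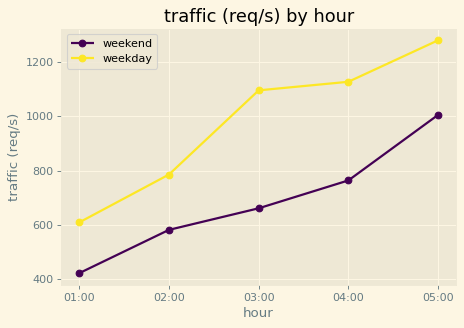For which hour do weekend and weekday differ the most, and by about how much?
03:00, ≈ 400 req/s

03:00: weekend ≈ 700, weekday ≈ 1100 → gap ≈ 400. Next-largest (04:00) is only ≈ 300.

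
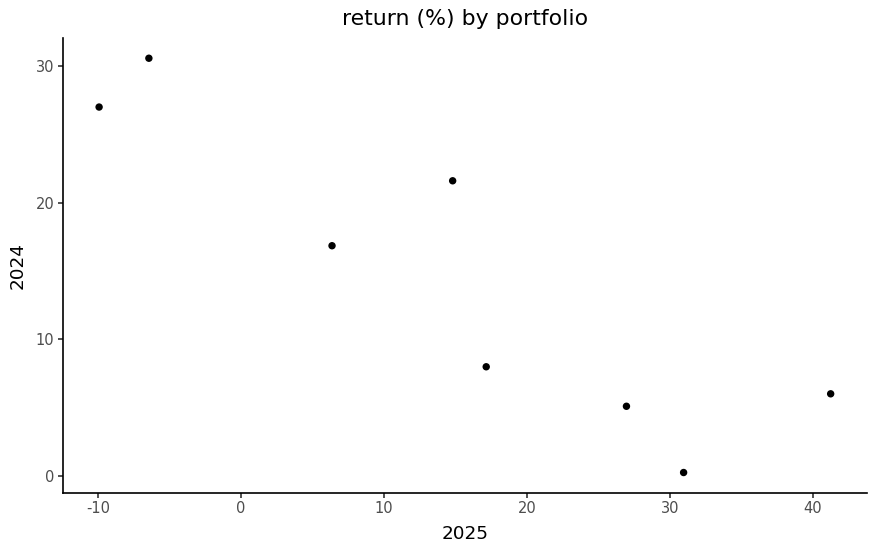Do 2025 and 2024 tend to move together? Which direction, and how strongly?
Points are negatively correlated; strong (|r| ≈ 0.9).

negative, strong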